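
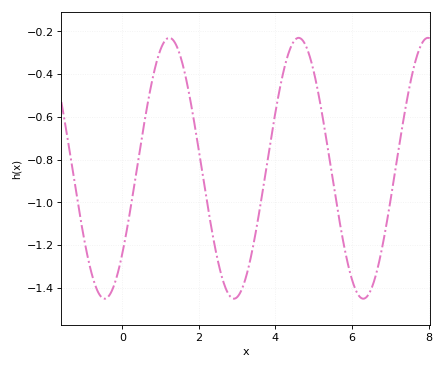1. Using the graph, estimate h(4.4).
-0.274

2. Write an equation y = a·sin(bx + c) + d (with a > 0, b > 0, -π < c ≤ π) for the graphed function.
y = 0.61sin(1.86x - 0.712) - 0.84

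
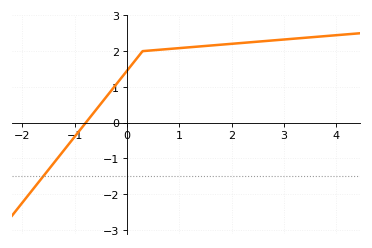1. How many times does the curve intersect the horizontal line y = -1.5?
1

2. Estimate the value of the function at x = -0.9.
-0.213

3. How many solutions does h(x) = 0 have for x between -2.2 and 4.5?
1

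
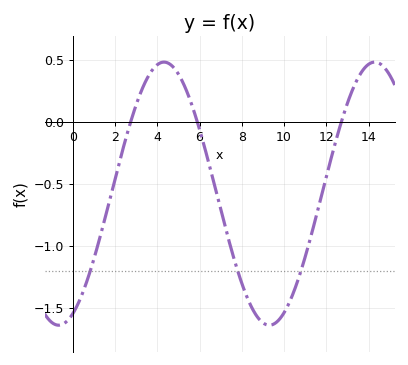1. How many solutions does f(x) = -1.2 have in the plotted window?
3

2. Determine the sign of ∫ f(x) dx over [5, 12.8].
negative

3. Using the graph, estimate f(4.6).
0.463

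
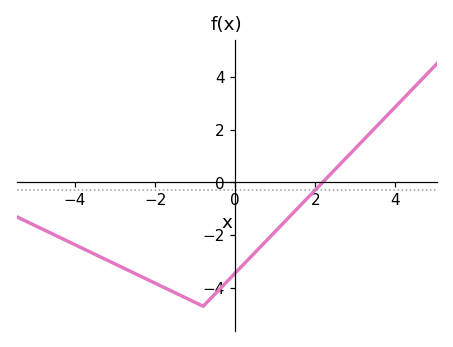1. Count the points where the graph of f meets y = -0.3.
1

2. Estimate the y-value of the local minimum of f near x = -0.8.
-4.6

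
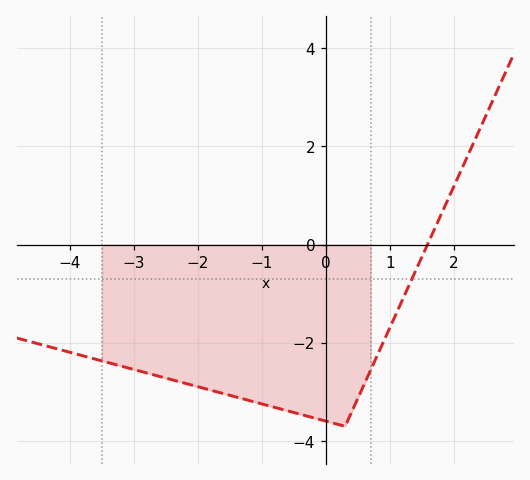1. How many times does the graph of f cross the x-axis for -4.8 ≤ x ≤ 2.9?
1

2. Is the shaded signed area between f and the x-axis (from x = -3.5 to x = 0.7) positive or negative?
negative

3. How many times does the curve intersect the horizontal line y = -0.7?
1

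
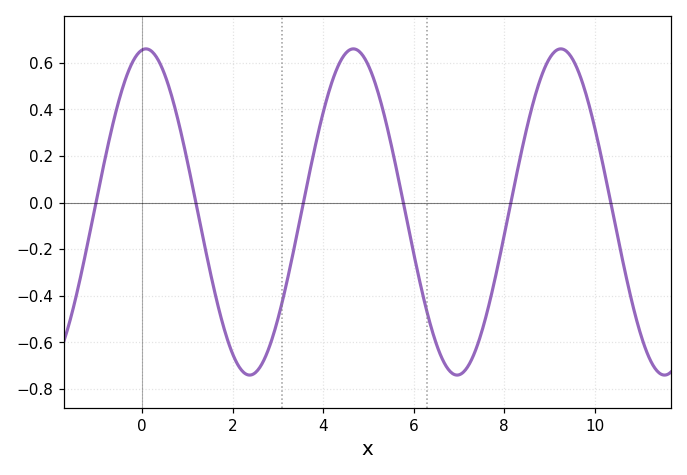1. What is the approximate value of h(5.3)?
0.42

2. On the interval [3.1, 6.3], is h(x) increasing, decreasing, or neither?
neither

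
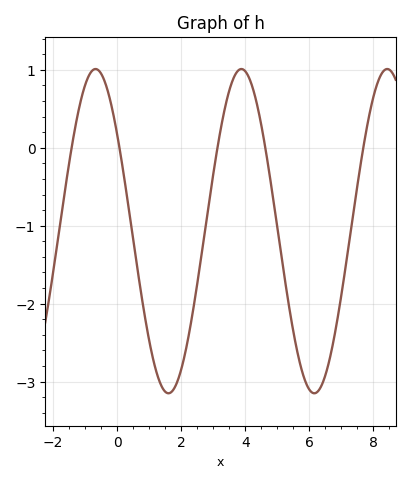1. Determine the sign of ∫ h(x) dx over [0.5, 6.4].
negative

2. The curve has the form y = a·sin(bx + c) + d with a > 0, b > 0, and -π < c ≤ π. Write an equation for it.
y = 2.08sin(1.38x + 2.5) - 1.07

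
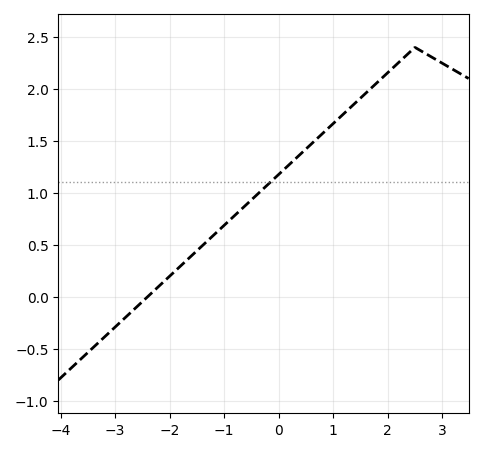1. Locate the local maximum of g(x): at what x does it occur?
2.5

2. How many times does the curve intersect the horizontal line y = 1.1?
1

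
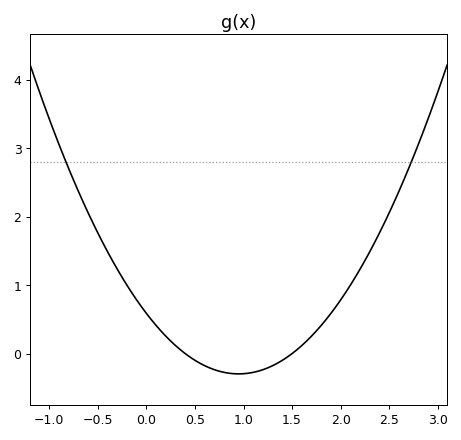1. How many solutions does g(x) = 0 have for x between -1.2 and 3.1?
2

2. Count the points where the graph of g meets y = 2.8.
2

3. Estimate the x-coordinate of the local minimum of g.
0.9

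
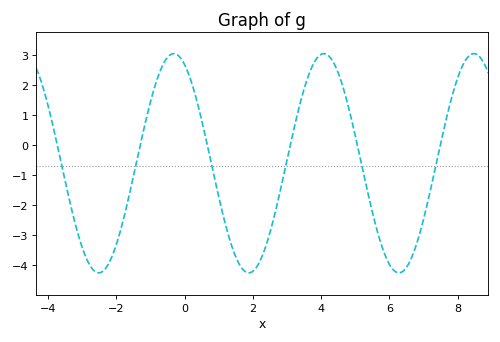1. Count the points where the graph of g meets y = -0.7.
6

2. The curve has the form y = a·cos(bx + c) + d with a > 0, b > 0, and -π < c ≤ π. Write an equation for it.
y = 3.65cos(1.4x + 0.45) - 0.6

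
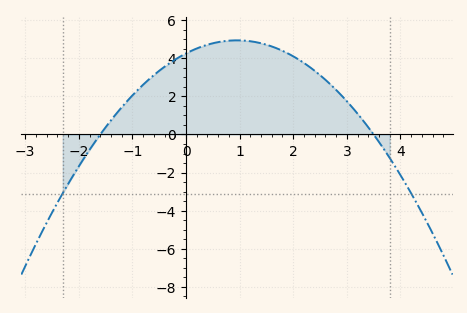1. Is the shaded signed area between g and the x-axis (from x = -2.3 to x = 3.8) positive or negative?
positive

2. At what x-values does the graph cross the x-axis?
-1.6, 3.6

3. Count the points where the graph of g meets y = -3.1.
2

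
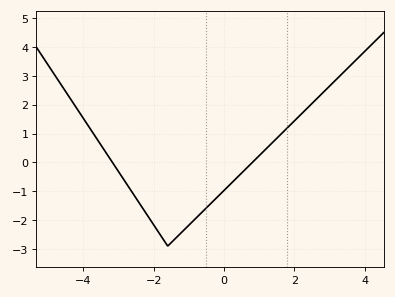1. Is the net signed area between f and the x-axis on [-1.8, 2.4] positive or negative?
negative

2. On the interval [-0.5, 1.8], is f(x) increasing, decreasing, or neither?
increasing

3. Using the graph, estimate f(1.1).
0.352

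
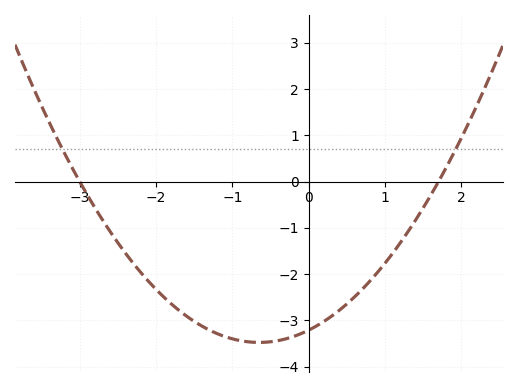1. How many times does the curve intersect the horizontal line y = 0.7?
2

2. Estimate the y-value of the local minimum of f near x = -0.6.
-3.48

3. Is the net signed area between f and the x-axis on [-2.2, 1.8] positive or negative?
negative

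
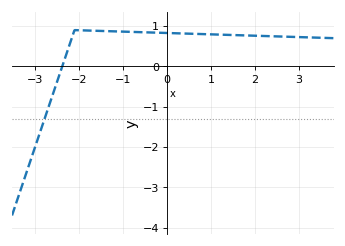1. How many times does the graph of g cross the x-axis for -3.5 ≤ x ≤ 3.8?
1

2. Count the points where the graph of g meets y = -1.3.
1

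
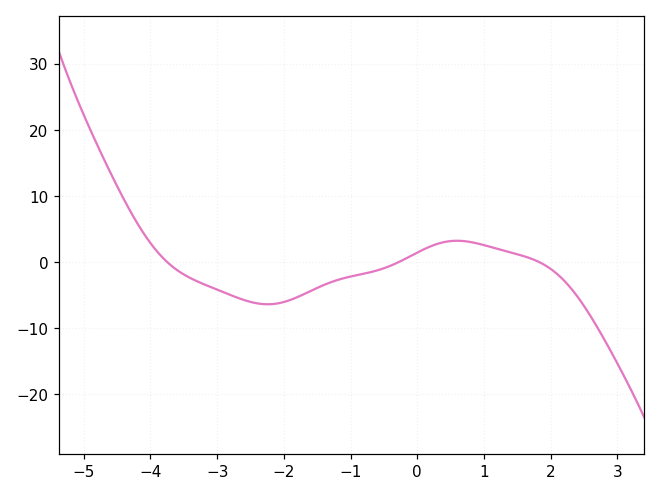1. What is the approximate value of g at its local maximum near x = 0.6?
3.24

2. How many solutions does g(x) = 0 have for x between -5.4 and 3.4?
3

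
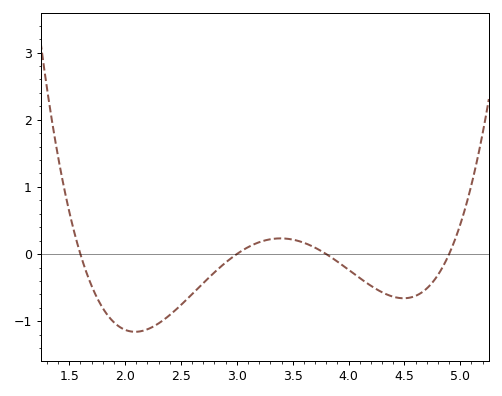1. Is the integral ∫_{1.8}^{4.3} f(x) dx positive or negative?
negative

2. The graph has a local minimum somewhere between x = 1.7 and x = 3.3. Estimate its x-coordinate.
2.09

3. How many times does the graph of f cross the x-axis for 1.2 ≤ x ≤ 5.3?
4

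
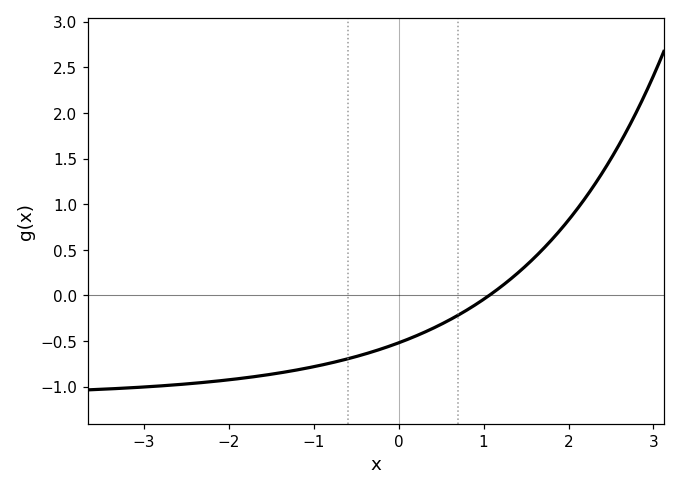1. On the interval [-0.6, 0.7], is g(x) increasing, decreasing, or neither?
increasing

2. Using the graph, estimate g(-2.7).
-0.985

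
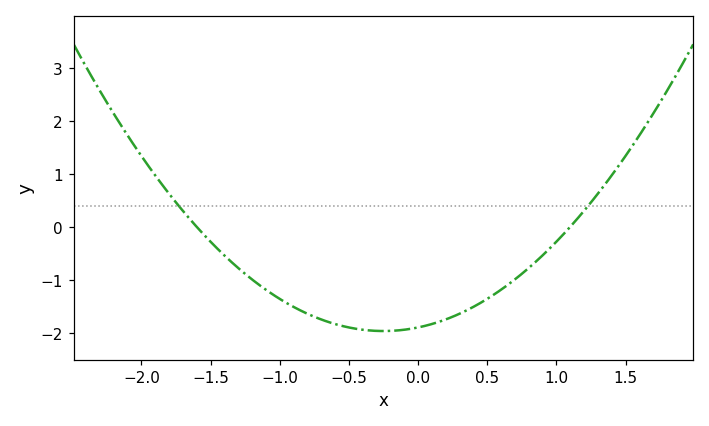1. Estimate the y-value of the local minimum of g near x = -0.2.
-2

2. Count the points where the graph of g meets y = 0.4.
2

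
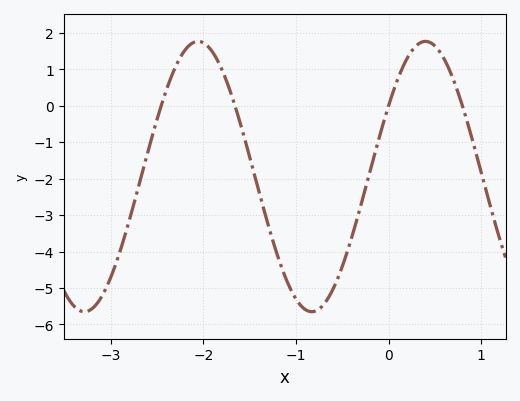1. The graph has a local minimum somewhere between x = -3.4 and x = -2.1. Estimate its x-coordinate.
-3.3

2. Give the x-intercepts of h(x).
-2.5, -1.7, 0, 0.8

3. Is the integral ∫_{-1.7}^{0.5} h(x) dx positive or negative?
negative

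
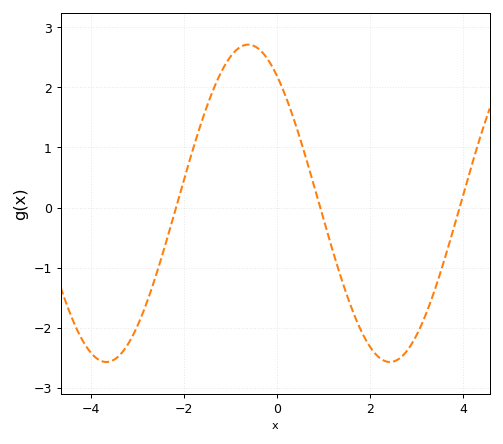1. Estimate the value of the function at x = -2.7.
-1.4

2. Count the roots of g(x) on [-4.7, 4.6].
3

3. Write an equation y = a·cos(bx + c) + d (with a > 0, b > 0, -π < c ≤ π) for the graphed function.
y = 2.64cos(1x + 0.64) + 0.07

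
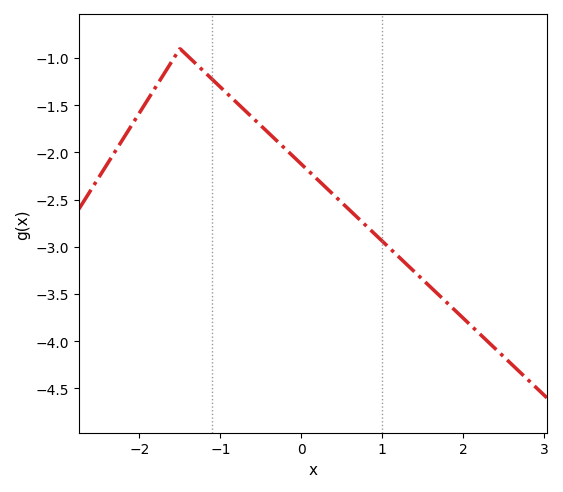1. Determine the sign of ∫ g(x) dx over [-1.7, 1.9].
negative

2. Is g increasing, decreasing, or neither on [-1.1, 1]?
decreasing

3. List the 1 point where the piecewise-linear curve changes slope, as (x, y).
(-1.5, -0.9)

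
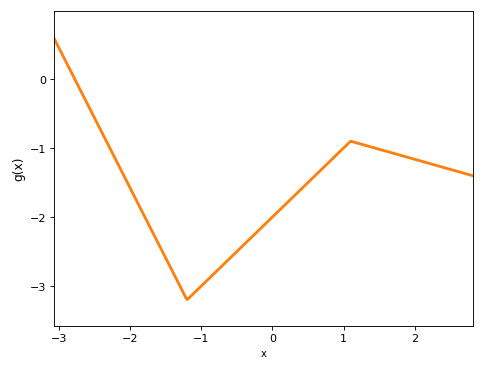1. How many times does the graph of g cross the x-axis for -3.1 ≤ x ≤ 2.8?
1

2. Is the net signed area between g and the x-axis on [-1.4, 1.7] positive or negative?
negative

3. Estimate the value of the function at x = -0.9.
-2.9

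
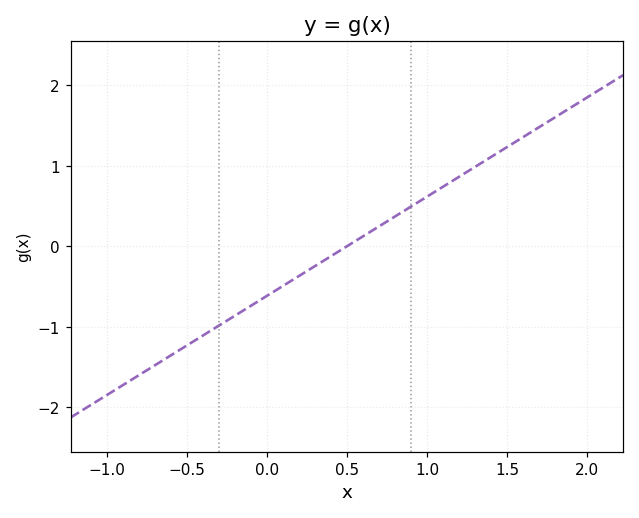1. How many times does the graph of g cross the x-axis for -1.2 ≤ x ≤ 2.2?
1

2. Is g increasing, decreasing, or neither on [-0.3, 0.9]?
increasing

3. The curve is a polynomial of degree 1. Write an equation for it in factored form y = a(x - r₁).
y = 1.23(x - 0.5)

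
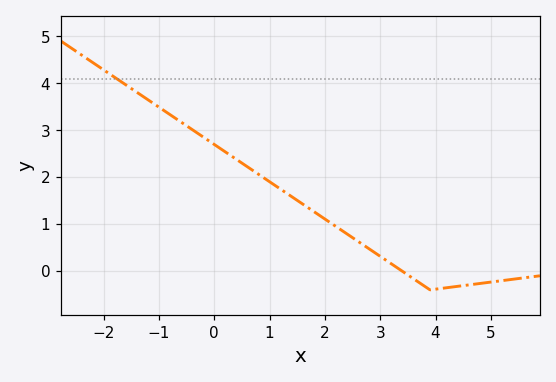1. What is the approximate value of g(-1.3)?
3.73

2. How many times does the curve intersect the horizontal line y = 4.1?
1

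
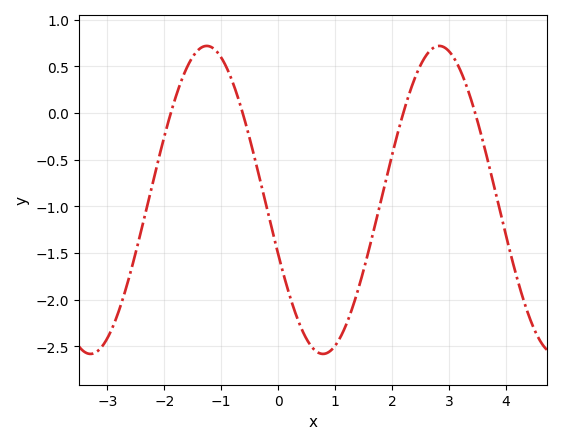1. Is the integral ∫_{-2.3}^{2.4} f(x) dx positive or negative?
negative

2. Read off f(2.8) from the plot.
0.719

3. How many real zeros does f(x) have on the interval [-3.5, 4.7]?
4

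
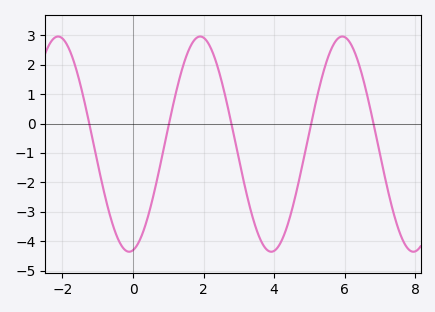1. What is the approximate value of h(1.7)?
2.78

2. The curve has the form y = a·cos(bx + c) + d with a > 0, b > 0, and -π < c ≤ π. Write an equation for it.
y = 3.66cos(1.56x - 2.97) - 0.7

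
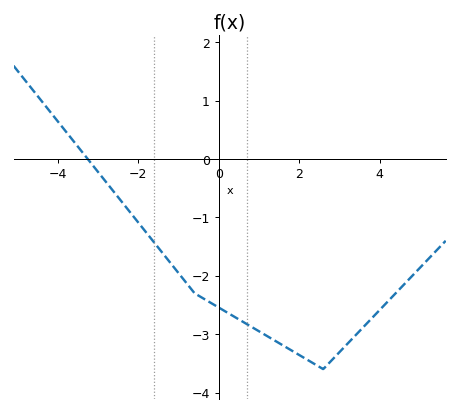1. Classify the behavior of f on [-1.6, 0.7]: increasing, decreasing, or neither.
decreasing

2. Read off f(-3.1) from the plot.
-0.1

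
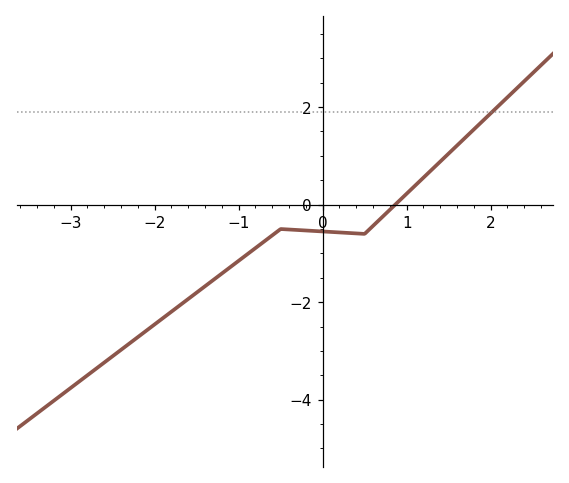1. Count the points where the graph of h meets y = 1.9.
1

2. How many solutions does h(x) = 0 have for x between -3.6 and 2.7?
1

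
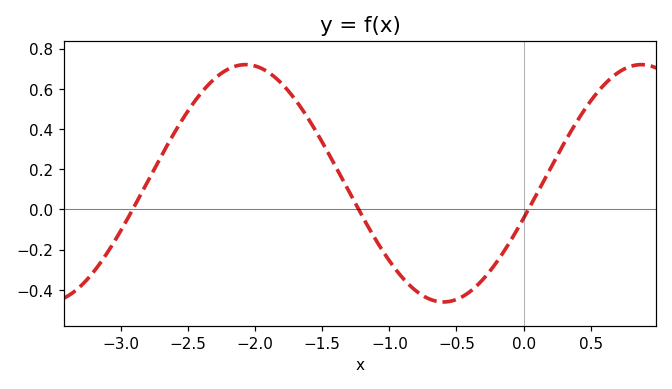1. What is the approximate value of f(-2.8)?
0.142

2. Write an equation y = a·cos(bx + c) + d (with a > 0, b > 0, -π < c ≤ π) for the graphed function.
y = 0.59cos(2.13x - 1.87) + 0.13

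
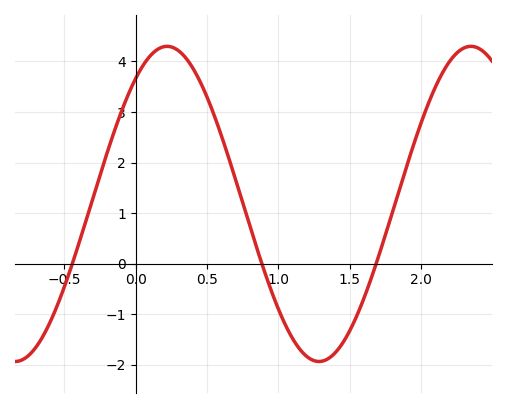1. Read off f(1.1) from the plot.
-1.5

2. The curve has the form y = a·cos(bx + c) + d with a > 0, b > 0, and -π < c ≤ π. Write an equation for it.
y = 3.12cos(3x - 0.65) + 1.18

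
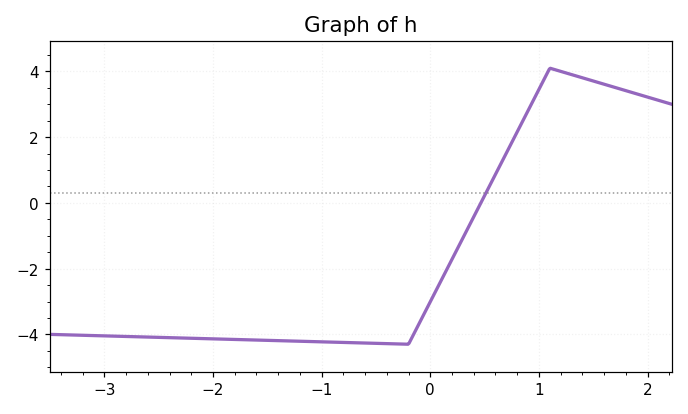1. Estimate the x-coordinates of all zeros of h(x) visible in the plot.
0.5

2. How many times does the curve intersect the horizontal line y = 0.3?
1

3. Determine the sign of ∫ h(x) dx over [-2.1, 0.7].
negative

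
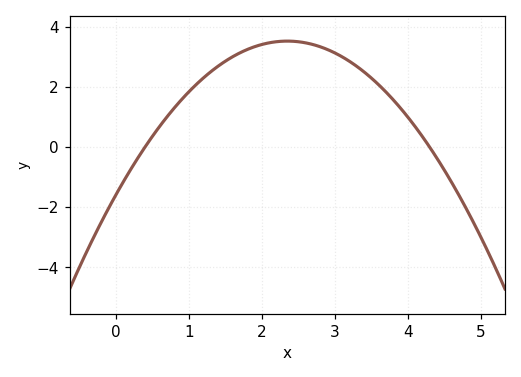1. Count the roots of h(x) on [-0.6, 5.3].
2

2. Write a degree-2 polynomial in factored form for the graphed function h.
y = -0.93(x - 0.4)(x - 4.3)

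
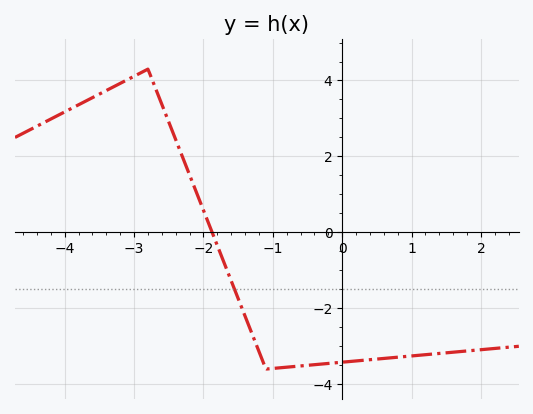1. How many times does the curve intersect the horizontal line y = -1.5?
1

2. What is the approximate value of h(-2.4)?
2.4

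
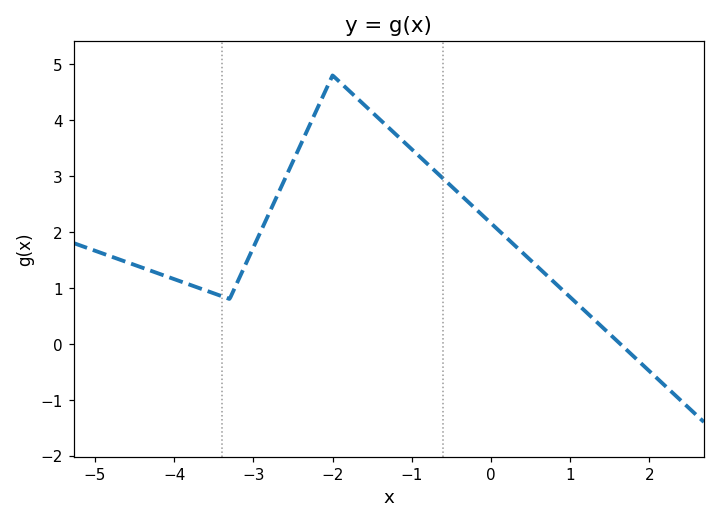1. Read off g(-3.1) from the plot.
1.4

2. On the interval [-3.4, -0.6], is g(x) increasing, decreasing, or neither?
neither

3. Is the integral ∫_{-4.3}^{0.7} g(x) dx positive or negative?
positive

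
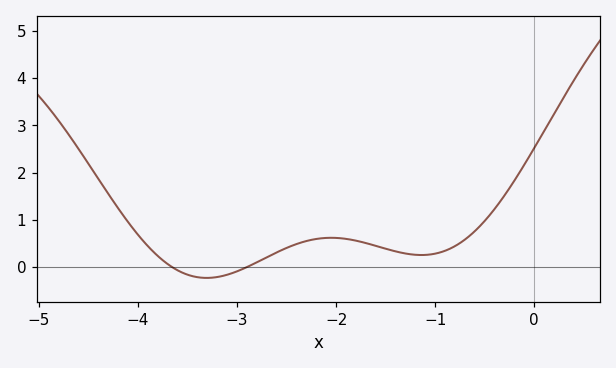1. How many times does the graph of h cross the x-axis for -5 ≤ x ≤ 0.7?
2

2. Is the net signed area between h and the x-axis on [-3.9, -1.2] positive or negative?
positive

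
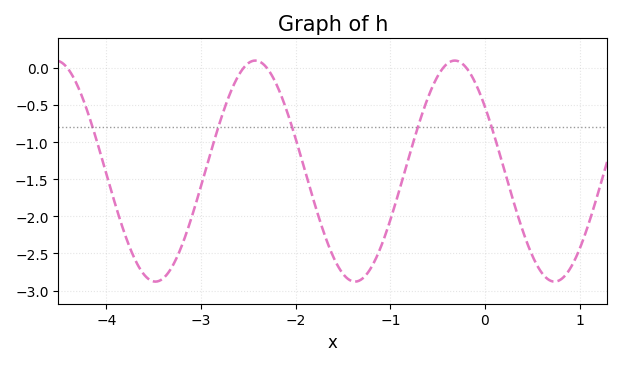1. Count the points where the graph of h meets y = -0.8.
5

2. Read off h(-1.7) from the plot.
-2.25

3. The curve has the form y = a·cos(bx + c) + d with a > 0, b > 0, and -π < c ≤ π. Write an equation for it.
y = 1.49cos(3x + 0.95) - 1.39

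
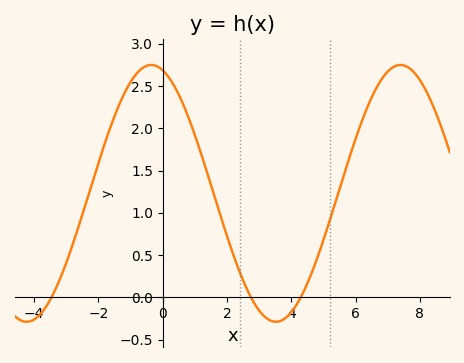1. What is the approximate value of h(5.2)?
0.9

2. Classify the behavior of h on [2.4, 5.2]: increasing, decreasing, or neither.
neither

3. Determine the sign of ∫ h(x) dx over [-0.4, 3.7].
positive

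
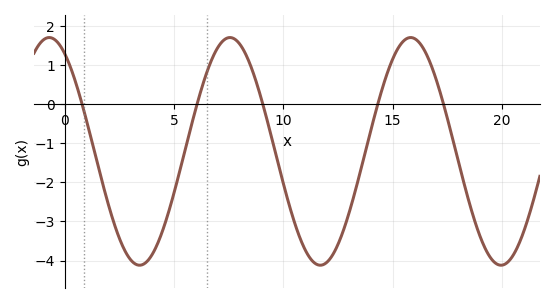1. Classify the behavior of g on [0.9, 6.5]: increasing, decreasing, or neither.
neither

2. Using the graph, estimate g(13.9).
-0.893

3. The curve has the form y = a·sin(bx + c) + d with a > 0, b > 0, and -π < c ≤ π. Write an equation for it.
y = 2.91sin(0.76x + 2.11) - 1.21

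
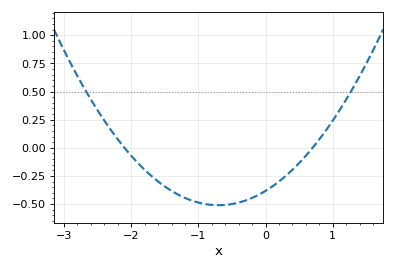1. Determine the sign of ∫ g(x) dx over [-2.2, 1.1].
negative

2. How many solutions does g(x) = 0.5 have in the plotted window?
2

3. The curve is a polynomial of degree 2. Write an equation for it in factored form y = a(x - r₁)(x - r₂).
y = 0.26(x + 2.1)(x - 0.7)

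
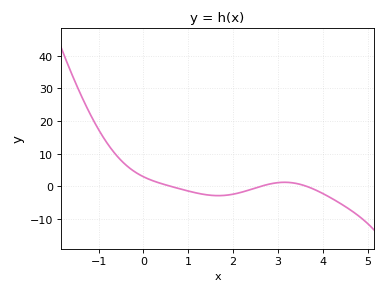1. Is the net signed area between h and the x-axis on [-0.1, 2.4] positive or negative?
negative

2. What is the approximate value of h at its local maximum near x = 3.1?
1.25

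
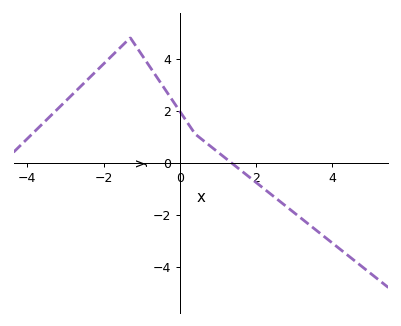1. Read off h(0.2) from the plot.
1.6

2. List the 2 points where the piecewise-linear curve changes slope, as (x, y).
(-1.3, 4.8); (0.4, 1.1)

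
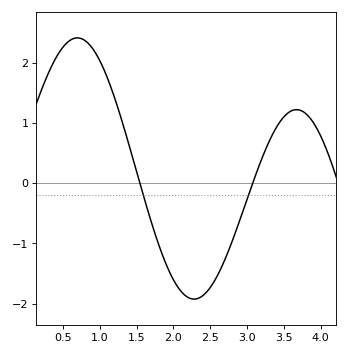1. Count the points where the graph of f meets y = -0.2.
2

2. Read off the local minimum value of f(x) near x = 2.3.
-1.92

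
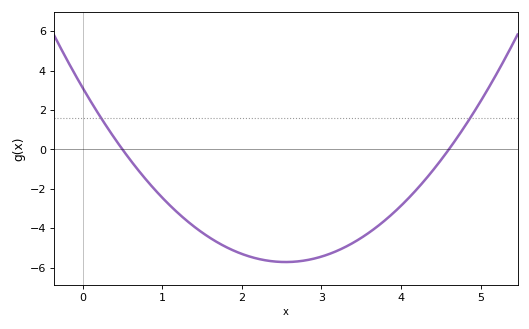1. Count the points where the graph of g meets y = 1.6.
2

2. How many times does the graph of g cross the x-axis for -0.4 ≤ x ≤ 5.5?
2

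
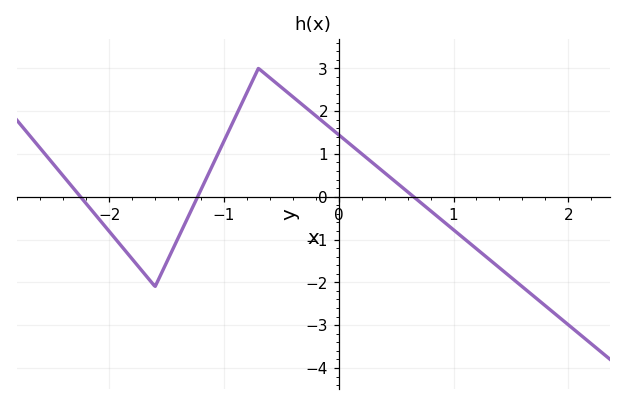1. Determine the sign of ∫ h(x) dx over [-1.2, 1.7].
positive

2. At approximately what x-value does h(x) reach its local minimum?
-1.6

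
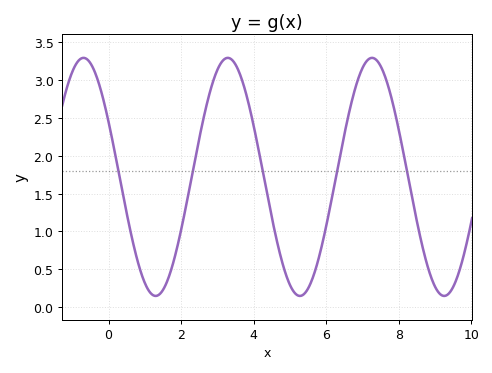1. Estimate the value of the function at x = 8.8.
0.55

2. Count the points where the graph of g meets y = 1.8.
5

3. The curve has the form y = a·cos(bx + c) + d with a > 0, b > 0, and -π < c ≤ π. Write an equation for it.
y = 1.57cos(1.6x + 1.1) + 1.72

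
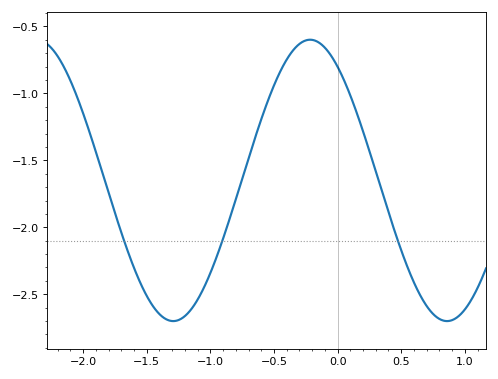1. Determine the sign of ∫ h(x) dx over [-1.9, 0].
negative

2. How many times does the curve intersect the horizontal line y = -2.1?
3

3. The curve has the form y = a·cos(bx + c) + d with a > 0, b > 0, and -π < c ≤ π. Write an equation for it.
y = 1.05cos(2.92x + 0.63) - 1.65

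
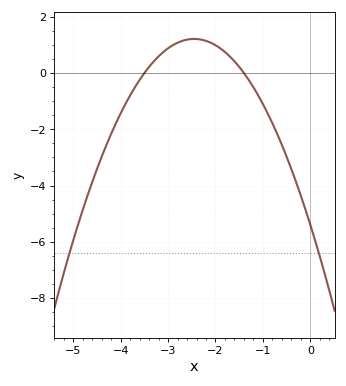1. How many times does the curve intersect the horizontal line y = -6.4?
2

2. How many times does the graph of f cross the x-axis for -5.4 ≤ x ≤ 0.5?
2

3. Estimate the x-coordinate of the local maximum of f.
-2.45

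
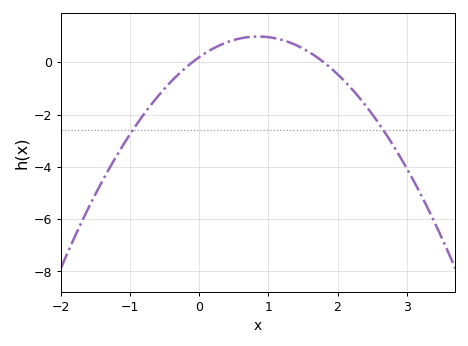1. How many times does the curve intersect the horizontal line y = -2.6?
2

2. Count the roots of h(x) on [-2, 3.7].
2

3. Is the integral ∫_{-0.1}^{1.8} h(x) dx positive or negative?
positive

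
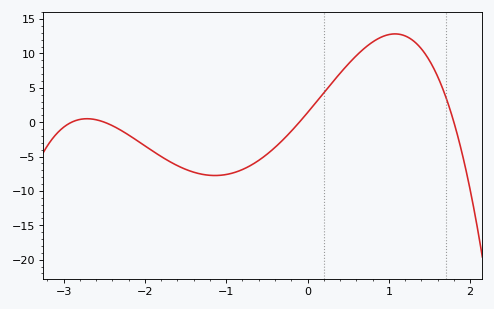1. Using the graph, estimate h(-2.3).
-1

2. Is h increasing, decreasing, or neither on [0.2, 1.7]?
neither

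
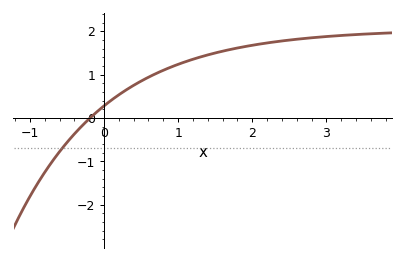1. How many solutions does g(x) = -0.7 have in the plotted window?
1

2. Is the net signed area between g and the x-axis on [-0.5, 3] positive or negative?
positive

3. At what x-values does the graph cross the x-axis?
-0.188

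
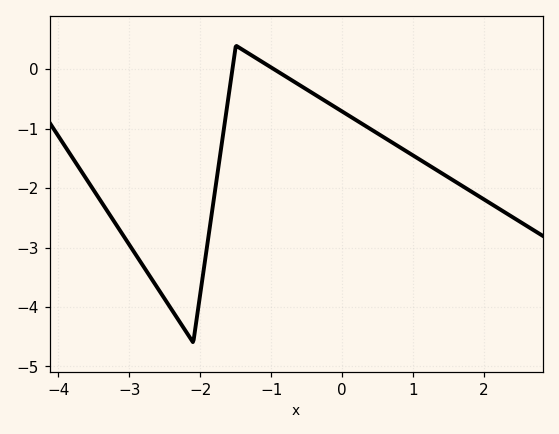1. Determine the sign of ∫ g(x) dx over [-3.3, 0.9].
negative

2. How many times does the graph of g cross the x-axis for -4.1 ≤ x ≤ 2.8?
2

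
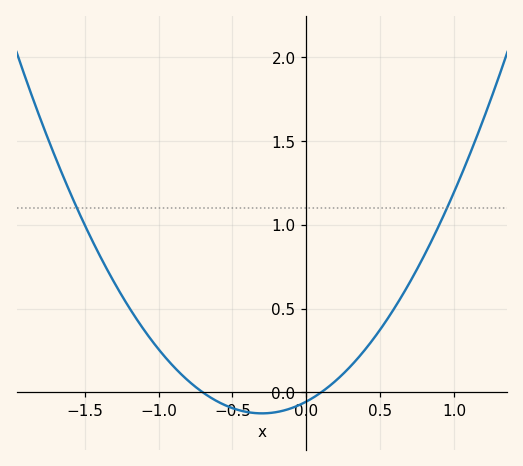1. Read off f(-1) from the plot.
0.25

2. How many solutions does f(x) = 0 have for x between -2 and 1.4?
2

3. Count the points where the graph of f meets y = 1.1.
2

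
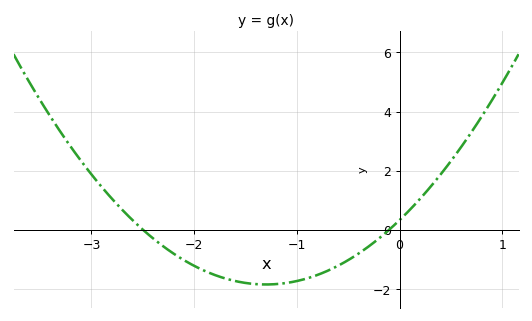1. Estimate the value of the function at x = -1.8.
-1.6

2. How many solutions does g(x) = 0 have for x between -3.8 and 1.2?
2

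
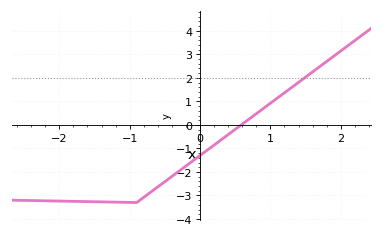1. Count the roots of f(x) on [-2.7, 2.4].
1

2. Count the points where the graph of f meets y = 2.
1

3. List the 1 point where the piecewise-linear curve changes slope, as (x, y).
(-0.9, -3.3)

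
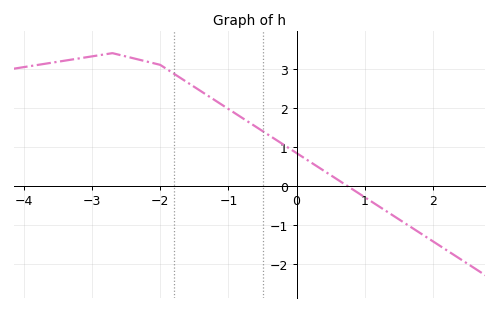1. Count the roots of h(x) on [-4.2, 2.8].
1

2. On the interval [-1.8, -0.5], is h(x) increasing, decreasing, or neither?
decreasing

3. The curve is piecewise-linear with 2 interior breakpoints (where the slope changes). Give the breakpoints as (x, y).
(-2.7, 3.4); (-2, 3.1)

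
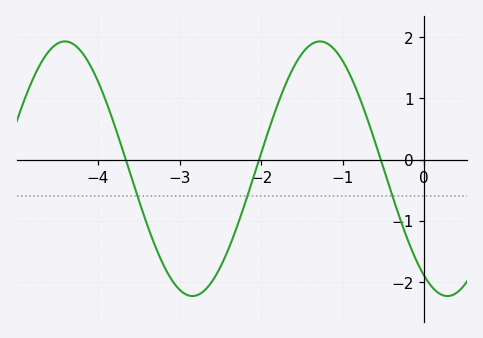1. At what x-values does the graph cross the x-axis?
-3.66, -2.02, -0.534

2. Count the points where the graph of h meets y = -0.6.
3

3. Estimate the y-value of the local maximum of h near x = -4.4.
1.93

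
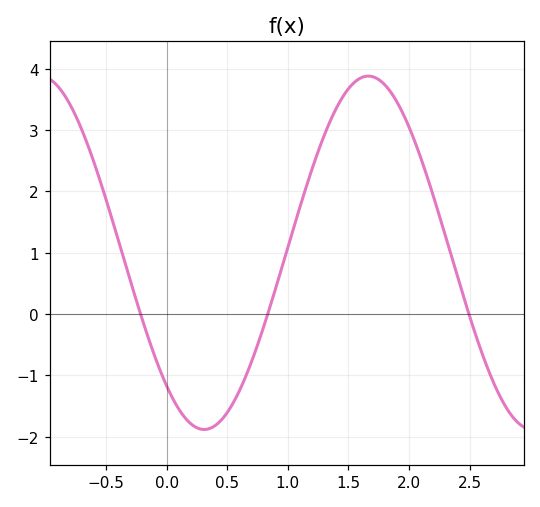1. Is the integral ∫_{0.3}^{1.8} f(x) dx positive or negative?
positive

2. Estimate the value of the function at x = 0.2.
-1.79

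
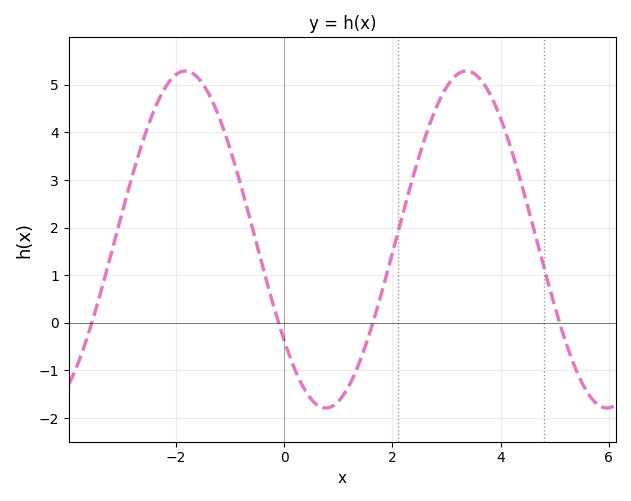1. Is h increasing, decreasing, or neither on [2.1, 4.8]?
neither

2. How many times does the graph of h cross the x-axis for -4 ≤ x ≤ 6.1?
4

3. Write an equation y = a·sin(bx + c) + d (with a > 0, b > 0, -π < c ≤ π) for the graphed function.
y = 3.54sin(1.21x - 2.5) + 1.75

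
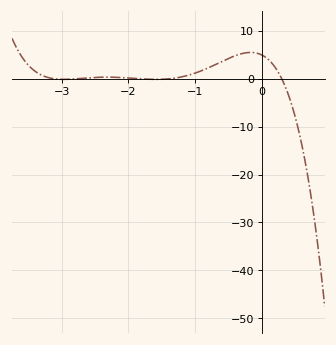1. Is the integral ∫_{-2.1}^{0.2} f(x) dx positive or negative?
positive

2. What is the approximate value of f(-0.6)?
4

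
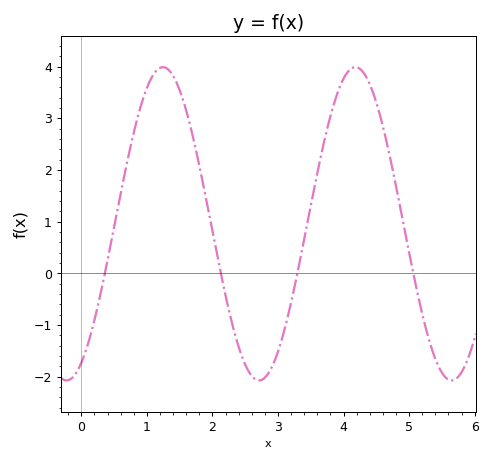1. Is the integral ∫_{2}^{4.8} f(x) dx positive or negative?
positive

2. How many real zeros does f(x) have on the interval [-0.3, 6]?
4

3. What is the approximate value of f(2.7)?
-2.1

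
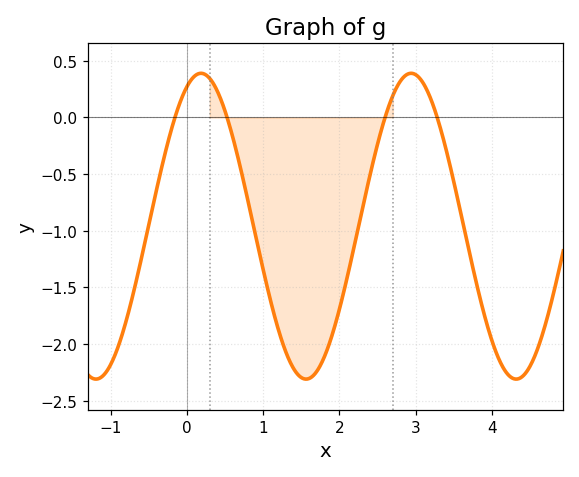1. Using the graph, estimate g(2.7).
0.192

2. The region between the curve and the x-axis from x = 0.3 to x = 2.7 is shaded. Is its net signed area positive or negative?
negative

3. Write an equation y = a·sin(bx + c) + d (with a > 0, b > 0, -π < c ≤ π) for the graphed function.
y = 1.35sin(2.28x + 1.15) - 0.96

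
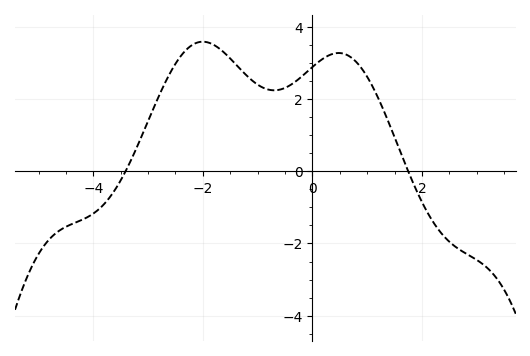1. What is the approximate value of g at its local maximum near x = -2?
3.6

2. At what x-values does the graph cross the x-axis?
-3.4, 1.8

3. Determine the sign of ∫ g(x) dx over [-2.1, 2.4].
positive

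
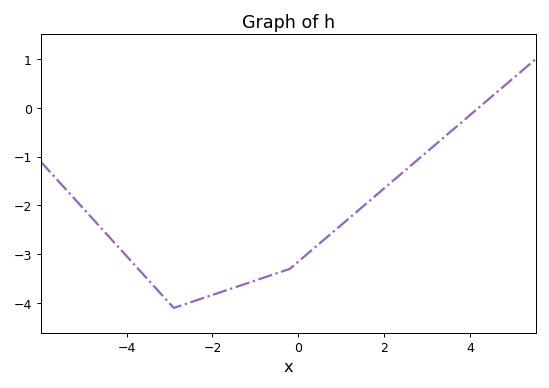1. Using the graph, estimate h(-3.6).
-3.4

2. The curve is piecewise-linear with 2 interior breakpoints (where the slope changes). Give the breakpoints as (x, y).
(-2.9, -4.1); (-0.2, -3.3)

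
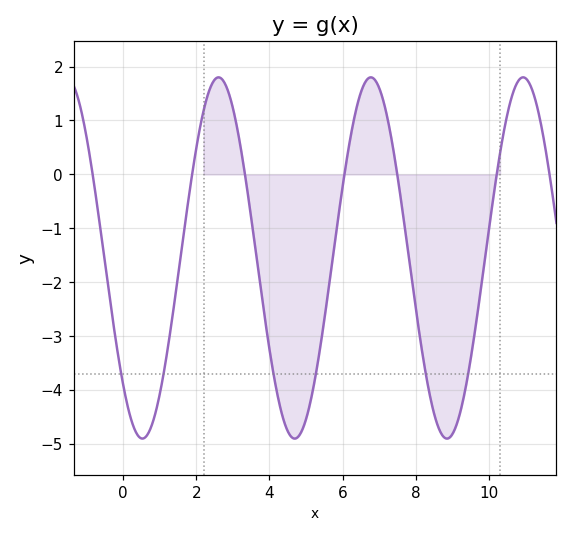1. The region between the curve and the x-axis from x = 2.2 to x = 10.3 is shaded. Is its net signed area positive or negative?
negative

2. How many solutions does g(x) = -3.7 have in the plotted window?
6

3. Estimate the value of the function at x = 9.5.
-3.4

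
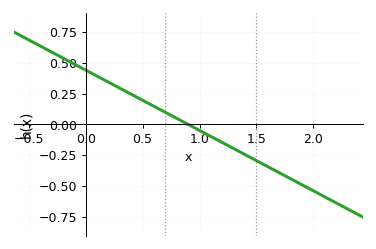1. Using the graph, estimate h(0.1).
0.392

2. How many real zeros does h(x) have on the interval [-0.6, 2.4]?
1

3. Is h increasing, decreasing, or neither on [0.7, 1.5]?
decreasing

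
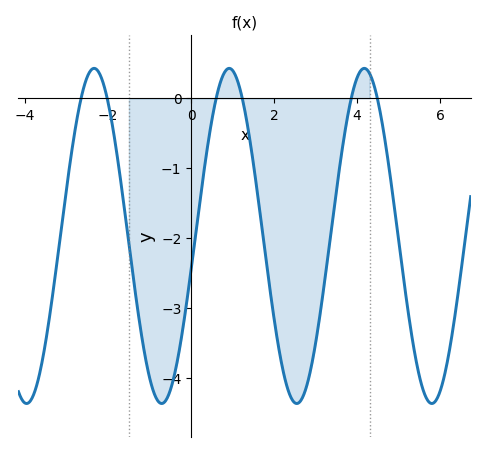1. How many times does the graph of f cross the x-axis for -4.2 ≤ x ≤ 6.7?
6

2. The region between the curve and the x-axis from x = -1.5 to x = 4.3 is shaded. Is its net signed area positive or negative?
negative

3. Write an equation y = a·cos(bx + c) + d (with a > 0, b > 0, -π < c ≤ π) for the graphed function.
y = 2.4cos(1.9x - 1.8) - 1.97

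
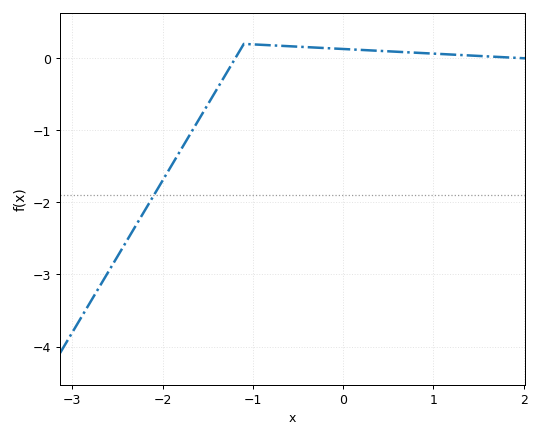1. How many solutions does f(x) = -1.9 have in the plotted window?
1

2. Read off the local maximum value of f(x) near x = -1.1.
0.2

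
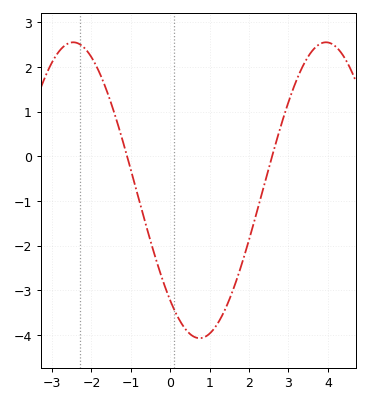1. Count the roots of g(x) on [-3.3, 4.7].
2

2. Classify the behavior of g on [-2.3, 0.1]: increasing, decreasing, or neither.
decreasing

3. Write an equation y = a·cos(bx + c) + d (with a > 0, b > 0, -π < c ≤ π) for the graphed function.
y = 3.31cos(0.98x + 2.4) - 0.76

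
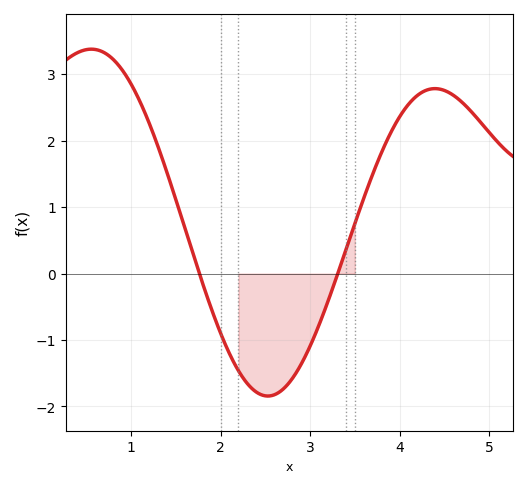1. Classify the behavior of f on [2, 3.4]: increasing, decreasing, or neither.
neither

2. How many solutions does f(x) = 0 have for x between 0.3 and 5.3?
2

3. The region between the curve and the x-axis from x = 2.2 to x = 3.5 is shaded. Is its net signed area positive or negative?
negative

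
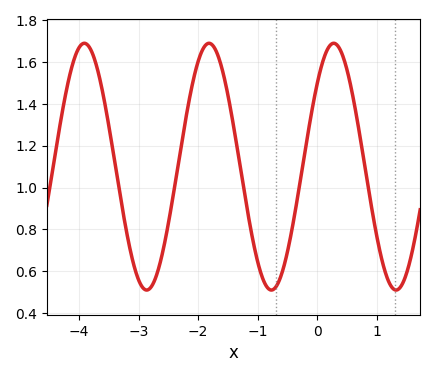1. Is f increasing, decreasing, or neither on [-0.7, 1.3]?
neither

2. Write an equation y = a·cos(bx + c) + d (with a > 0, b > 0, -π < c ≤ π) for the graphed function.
y = 0.59cos(3x - 0.83) + 1.1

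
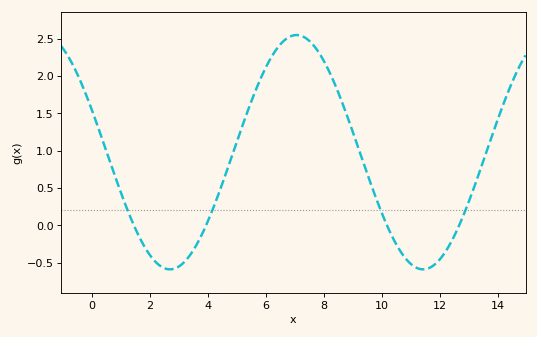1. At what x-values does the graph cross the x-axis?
1.45, 3.94, 10.2, 12.7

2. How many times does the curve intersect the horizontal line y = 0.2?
4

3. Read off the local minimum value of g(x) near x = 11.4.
-0.59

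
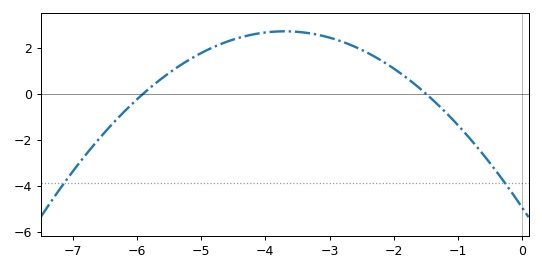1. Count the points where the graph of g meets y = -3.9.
2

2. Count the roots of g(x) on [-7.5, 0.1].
2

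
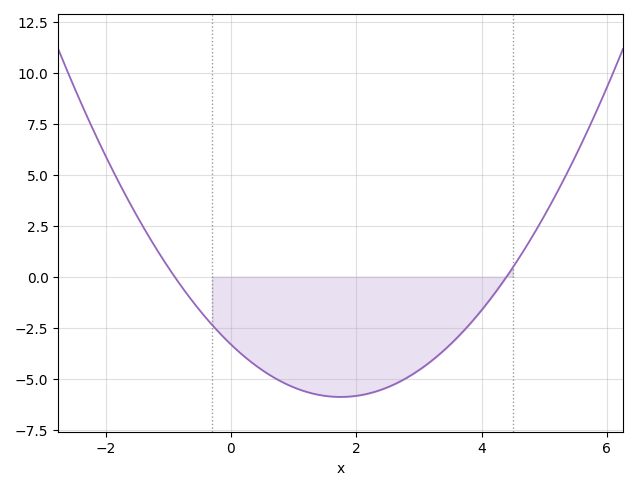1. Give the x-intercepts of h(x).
-1, 4.4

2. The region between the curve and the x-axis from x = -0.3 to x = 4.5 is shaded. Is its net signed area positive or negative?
negative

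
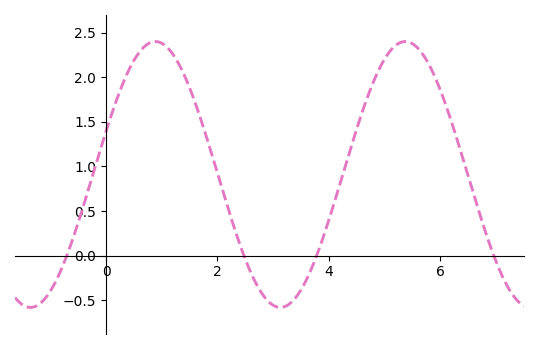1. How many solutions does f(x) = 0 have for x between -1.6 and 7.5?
4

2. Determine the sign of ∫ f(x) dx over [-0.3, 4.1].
positive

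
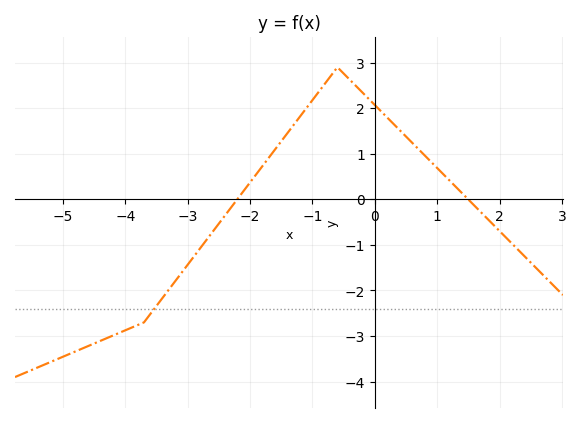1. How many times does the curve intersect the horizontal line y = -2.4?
1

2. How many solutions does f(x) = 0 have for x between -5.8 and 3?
2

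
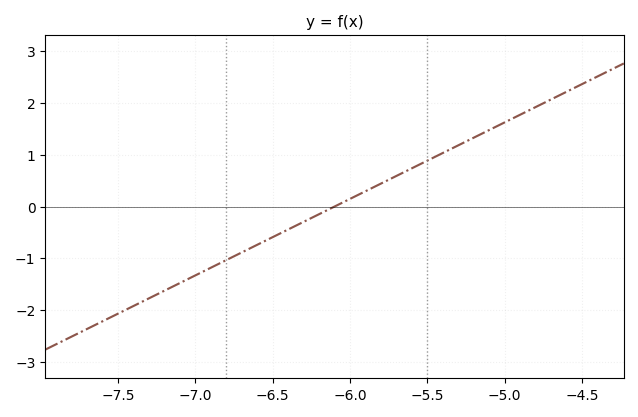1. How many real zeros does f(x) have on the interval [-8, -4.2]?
1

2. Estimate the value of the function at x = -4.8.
1.9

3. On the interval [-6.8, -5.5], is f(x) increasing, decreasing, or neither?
increasing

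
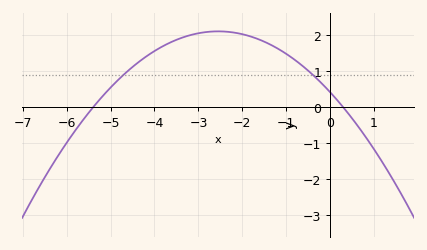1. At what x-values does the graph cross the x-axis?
-5.4, 0.3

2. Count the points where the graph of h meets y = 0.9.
2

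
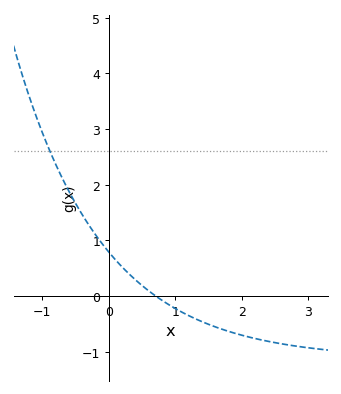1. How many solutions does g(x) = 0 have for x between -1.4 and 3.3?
1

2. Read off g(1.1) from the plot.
-0.289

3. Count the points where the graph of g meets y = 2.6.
1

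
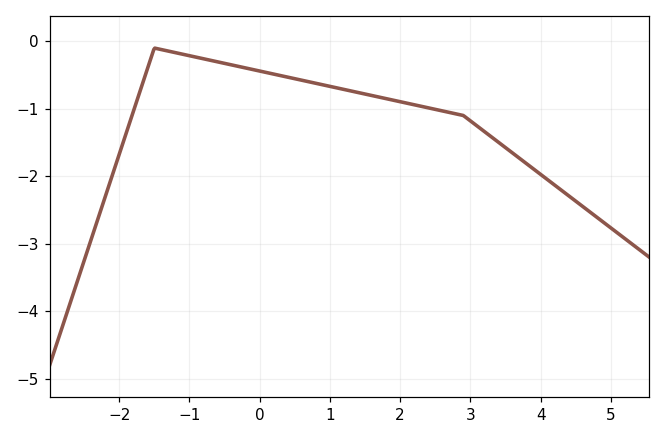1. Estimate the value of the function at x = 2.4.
-0.986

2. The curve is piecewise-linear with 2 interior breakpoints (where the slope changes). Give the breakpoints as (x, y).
(-1.5, -0.1); (2.9, -1.1)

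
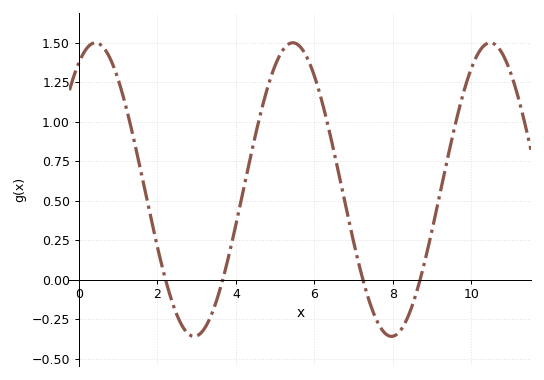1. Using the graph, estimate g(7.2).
0.05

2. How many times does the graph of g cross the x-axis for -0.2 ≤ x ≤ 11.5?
4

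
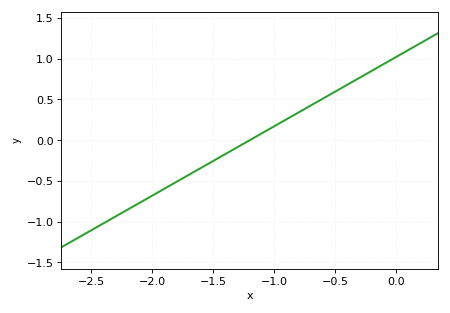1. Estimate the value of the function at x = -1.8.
-0.51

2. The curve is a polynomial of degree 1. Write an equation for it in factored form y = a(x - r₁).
y = 0.85(x + 1.2)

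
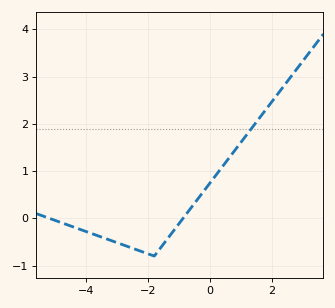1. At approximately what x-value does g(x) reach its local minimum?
-1.8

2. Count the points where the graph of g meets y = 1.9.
1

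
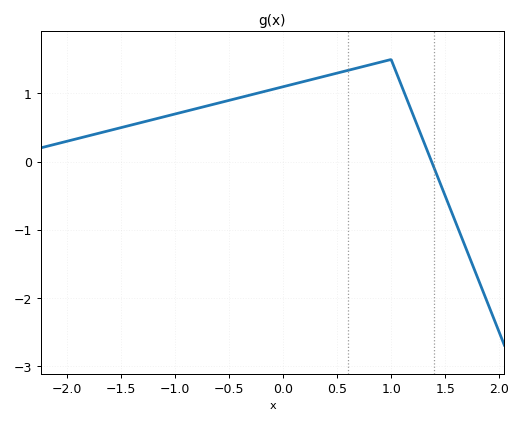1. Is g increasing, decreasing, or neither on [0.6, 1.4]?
neither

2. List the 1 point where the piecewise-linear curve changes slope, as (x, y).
(1, 1.5)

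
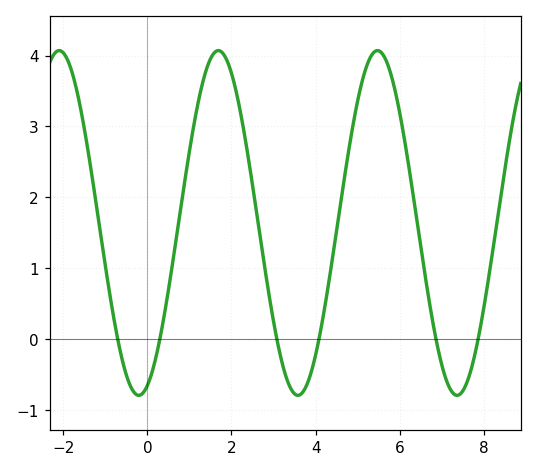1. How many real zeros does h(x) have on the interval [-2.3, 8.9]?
6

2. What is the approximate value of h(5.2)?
3.83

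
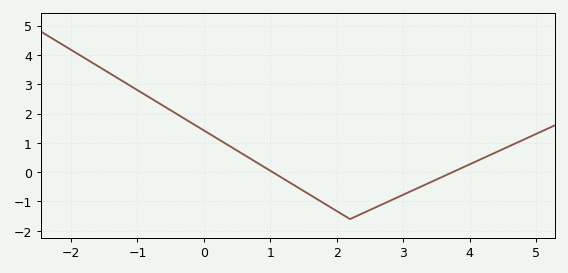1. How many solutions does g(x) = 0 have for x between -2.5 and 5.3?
2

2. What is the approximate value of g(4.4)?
0.68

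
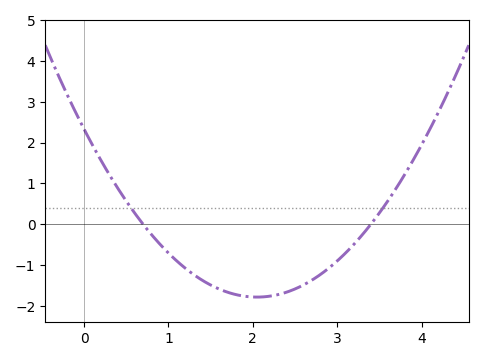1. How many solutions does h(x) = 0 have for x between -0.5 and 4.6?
2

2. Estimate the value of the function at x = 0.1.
1.94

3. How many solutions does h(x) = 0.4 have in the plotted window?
2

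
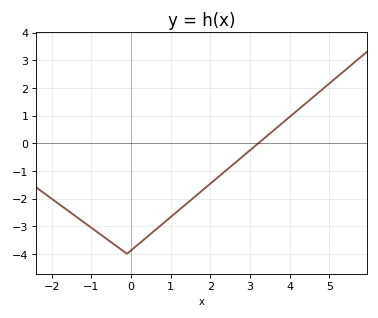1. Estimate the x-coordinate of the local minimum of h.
-0.101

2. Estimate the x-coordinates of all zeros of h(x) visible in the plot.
3.21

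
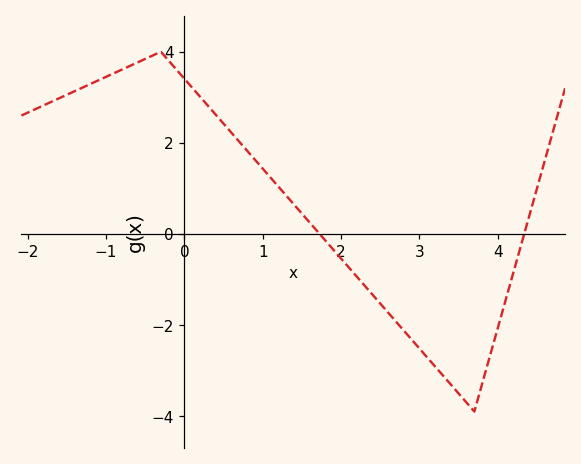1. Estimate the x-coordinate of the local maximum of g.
-0.3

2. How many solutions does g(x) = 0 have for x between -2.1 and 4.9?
2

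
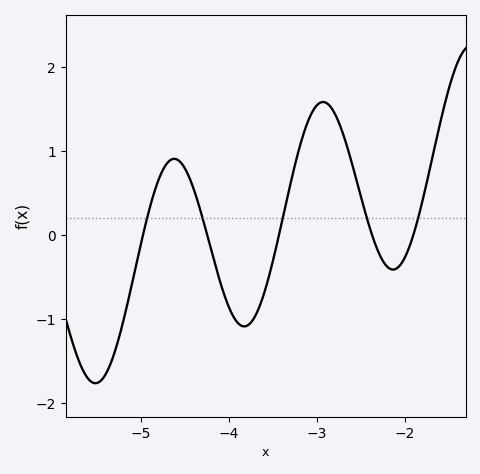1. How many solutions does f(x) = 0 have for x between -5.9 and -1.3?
5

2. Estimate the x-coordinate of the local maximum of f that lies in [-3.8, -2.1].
-2.9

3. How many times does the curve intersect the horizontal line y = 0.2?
5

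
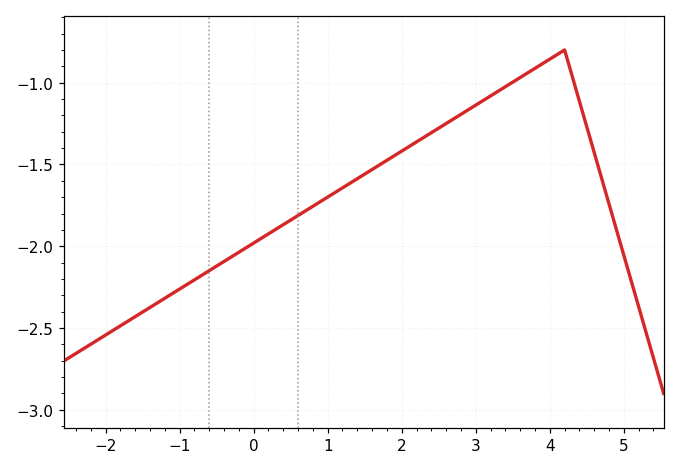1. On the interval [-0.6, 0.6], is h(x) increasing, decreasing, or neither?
increasing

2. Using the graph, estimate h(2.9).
-1.15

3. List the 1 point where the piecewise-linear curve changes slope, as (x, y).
(4.2, -0.8)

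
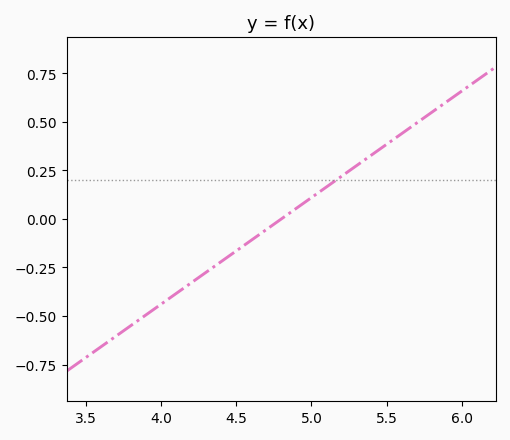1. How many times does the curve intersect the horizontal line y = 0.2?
1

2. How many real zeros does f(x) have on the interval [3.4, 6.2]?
1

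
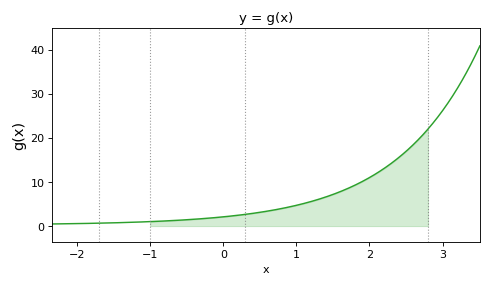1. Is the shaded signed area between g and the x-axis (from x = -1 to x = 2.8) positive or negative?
positive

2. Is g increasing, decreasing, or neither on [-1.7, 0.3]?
increasing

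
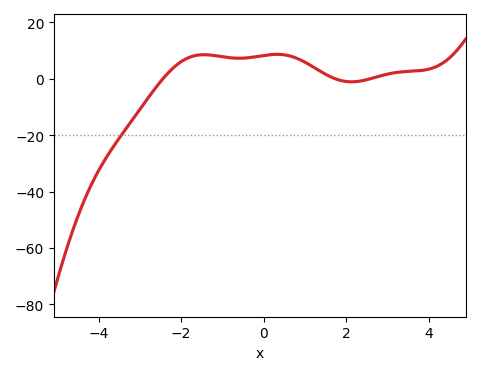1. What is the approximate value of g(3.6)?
2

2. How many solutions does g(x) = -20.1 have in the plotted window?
1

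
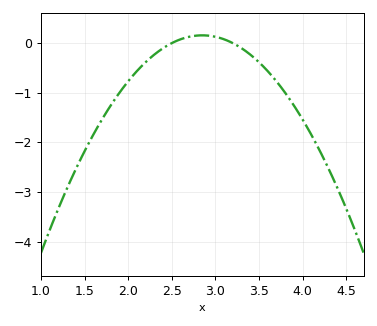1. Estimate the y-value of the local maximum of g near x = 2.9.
0.157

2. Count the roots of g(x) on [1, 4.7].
2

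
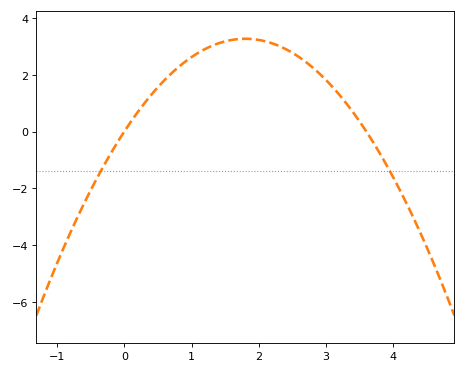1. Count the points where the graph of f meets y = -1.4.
2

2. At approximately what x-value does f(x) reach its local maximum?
1.8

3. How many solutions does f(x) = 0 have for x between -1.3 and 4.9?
2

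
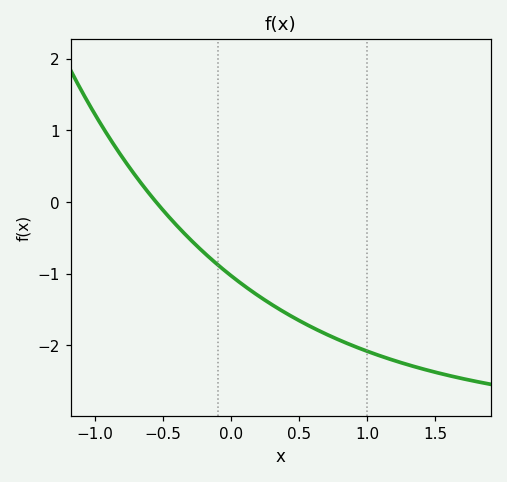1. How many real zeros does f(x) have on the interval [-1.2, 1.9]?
1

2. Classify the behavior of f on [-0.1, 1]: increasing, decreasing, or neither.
decreasing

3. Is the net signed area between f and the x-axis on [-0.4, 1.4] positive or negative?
negative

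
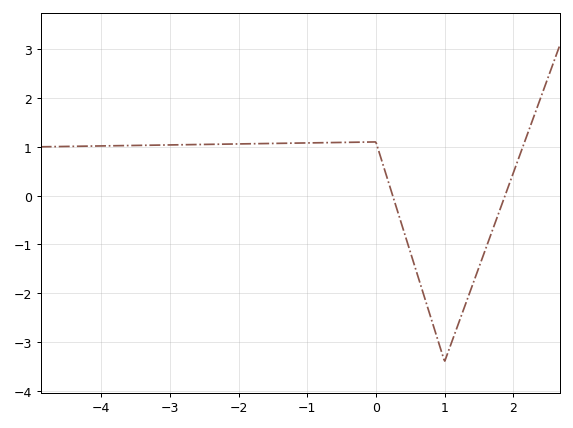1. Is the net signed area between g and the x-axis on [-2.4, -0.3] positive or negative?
positive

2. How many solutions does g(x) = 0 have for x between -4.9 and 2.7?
2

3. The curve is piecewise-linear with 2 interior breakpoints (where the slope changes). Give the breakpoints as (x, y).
(0, 1.1); (1, -3.4)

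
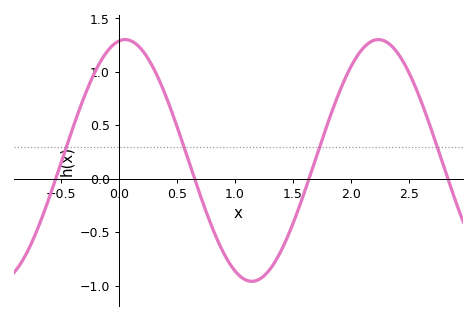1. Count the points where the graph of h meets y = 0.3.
4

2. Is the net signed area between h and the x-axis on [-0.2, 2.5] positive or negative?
positive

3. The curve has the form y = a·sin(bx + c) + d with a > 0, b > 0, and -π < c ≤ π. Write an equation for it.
y = 1.13sin(2.88x + 1.41) + 0.17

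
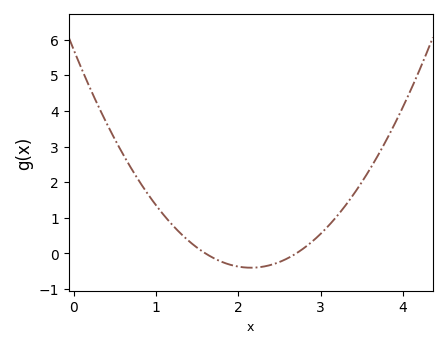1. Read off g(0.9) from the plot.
1.7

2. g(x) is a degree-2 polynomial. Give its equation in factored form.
y = 1.32(x - 1.6)(x - 2.7)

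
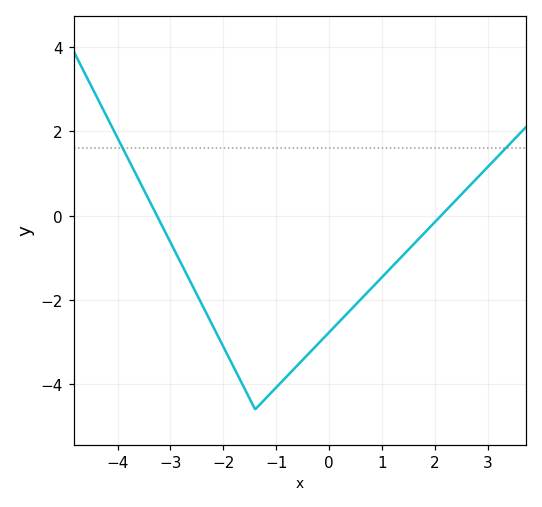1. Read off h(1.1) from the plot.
-1.4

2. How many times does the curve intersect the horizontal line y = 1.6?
2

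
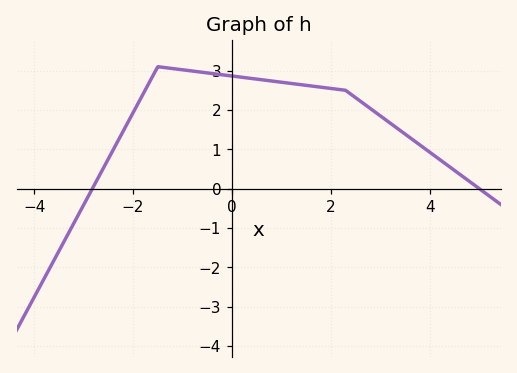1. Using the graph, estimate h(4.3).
0.651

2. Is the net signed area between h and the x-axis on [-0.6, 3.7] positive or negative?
positive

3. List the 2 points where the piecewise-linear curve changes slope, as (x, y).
(-1.5, 3.1); (2.3, 2.5)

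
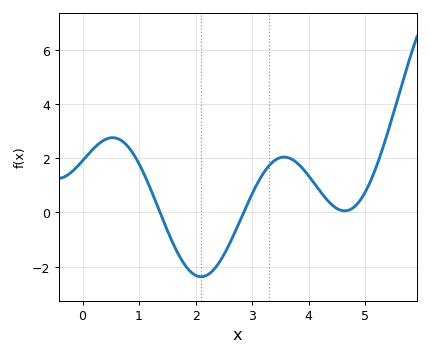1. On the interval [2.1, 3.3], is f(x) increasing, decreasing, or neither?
increasing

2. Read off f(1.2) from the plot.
0.877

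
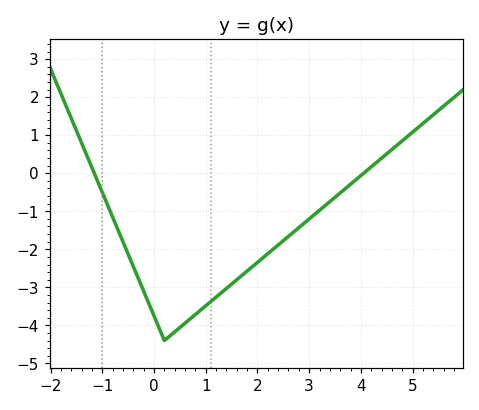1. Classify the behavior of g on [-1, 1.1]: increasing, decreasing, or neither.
neither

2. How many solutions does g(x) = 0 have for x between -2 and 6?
2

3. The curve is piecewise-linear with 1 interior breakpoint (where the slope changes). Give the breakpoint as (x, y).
(0.2, -4.4)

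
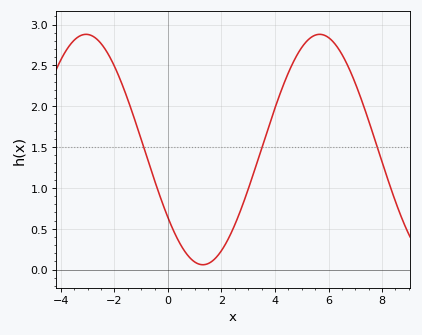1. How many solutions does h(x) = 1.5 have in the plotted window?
3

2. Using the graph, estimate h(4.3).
2.25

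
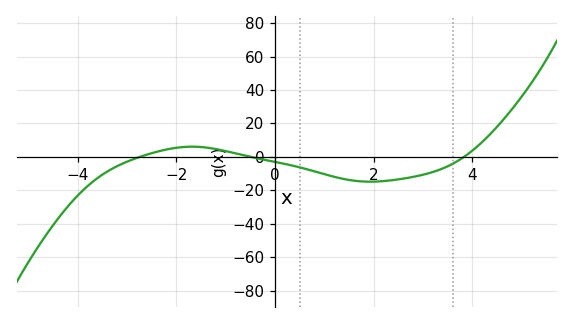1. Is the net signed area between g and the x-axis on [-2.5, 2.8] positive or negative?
negative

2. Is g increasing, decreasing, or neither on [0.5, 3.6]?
neither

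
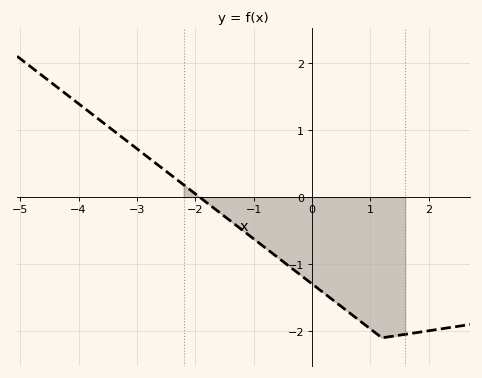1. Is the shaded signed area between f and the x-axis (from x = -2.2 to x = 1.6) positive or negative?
negative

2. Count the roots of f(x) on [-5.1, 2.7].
1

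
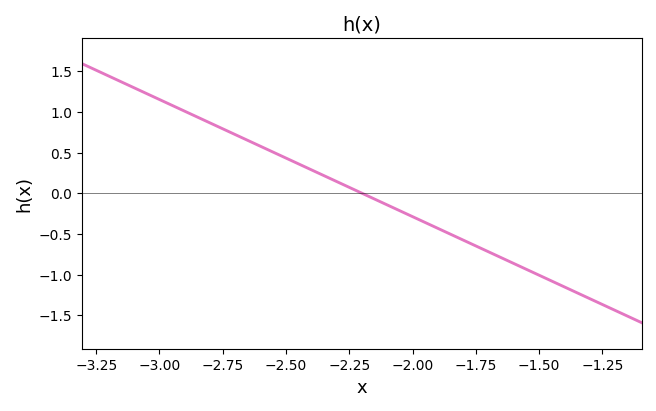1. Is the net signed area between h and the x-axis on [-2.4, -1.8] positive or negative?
negative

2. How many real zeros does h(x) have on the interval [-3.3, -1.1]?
1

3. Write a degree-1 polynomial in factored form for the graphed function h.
y = -1.44(x + 2.2)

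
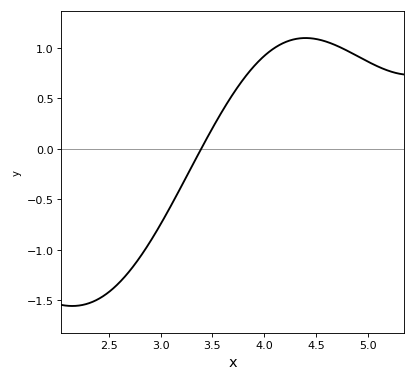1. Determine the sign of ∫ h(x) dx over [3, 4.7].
positive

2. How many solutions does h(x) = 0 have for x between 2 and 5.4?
1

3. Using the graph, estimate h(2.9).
-0.916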